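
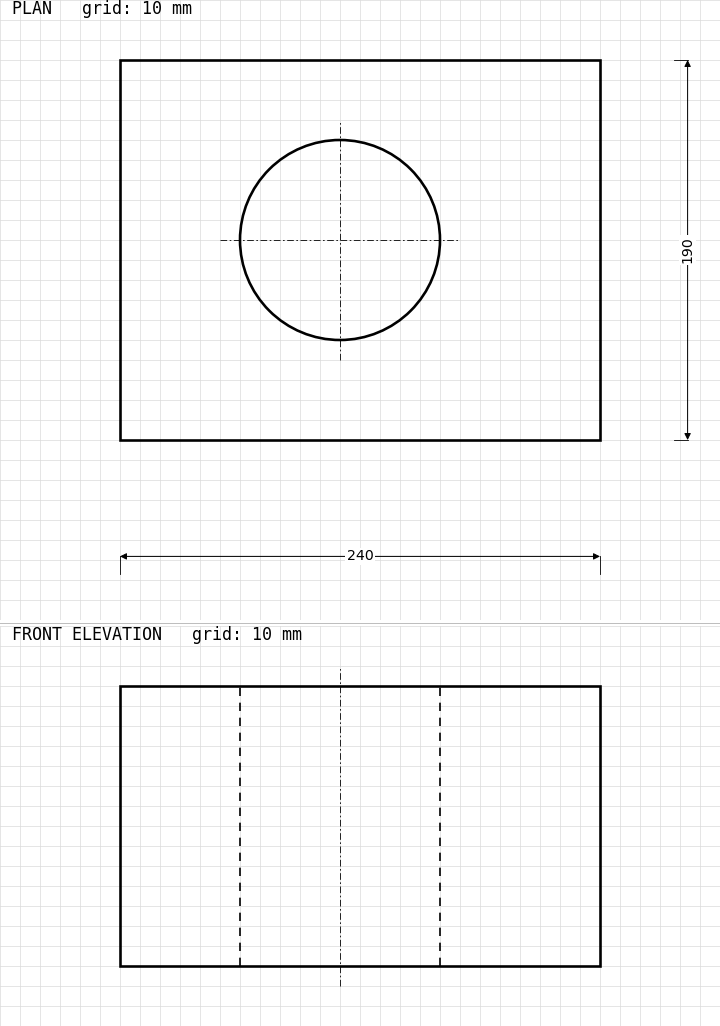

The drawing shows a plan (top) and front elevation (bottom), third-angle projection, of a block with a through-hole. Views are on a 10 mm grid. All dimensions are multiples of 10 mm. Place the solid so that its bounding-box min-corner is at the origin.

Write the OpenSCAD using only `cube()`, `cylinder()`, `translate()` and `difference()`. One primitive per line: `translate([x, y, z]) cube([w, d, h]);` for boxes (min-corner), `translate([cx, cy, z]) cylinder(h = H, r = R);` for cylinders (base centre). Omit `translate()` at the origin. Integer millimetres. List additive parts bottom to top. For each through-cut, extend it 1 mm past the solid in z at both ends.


difference() {
  cube([240, 190, 140]);
  translate([110, 100, -1]) cylinder(h = 142, r = 50);
}


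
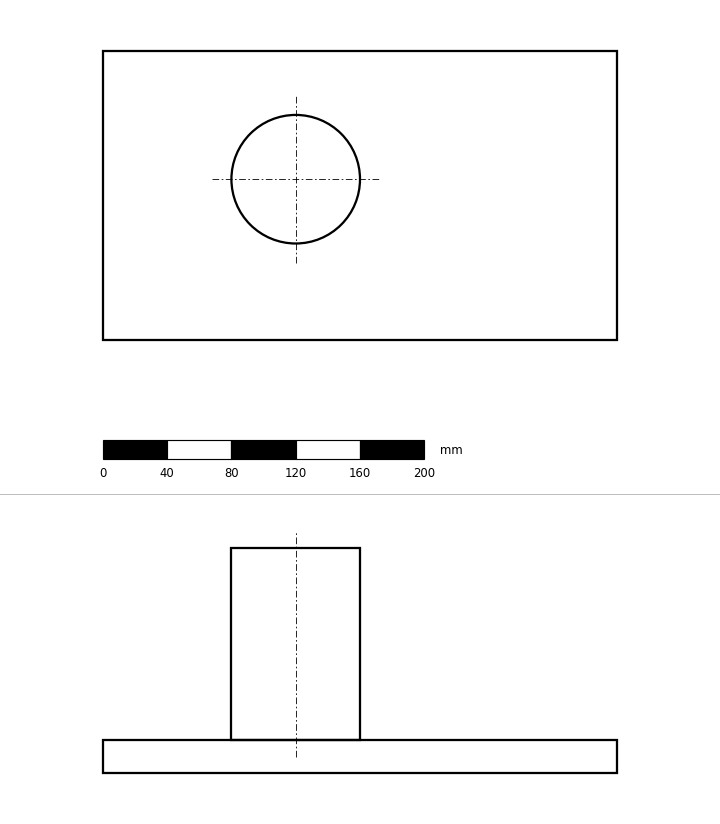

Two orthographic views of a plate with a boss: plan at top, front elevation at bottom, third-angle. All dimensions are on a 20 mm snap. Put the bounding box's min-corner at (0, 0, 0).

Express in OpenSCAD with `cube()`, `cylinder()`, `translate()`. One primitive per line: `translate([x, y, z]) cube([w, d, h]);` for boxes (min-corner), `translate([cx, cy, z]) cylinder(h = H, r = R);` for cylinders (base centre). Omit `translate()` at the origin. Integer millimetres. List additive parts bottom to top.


cube([320, 180, 20]);
translate([120, 100, 20]) cylinder(h = 120, r = 40);


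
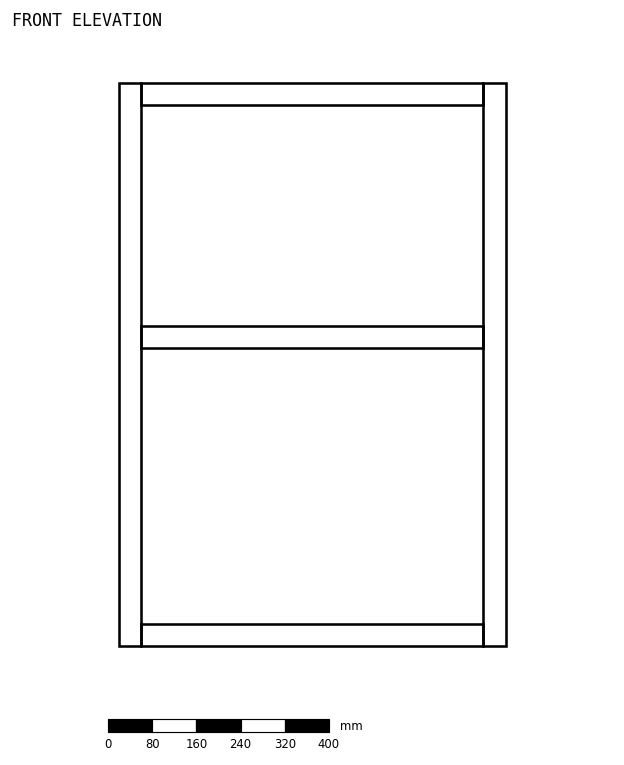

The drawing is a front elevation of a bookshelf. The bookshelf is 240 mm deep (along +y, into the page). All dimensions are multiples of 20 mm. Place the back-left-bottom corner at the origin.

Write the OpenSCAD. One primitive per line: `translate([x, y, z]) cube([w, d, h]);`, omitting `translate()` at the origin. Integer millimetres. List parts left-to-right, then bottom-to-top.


cube([40, 240, 1020]);
translate([40, 0, 0]) cube([620, 240, 40]);
translate([40, 0, 540]) cube([620, 240, 40]);
translate([40, 0, 980]) cube([620, 240, 40]);
translate([660, 0, 0]) cube([40, 240, 1020]);


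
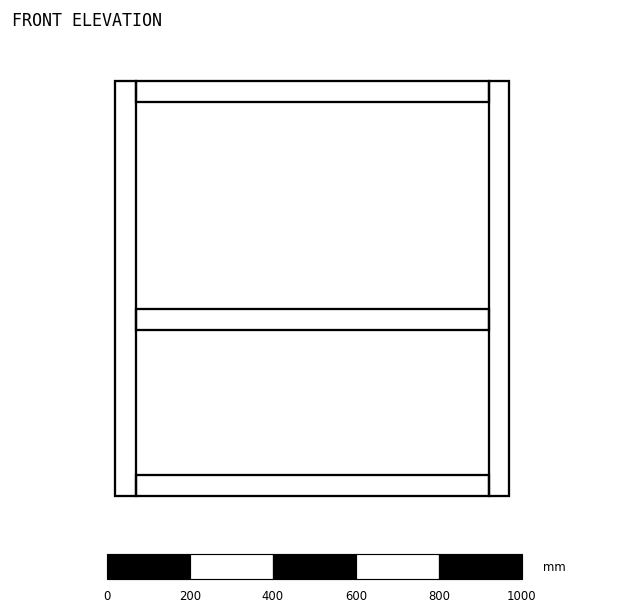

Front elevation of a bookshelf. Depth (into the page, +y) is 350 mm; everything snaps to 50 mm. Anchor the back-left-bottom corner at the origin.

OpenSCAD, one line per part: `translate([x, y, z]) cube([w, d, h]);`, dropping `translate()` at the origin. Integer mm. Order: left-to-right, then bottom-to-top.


cube([50, 350, 1000]);
translate([50, 0, 0]) cube([850, 350, 50]);
translate([50, 0, 400]) cube([850, 350, 50]);
translate([50, 0, 950]) cube([850, 350, 50]);
translate([900, 0, 0]) cube([50, 350, 1000]);


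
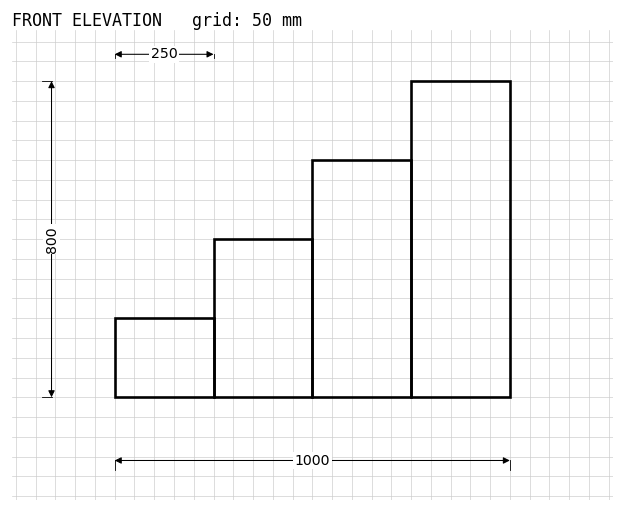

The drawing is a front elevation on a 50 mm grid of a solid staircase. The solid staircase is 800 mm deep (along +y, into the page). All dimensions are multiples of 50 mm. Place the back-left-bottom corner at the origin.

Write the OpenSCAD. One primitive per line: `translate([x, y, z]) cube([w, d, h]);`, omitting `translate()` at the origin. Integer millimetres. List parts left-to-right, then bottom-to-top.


cube([250, 800, 200]);
translate([250, 0, 0]) cube([250, 800, 400]);
translate([500, 0, 0]) cube([250, 800, 600]);
translate([750, 0, 0]) cube([250, 800, 800]);


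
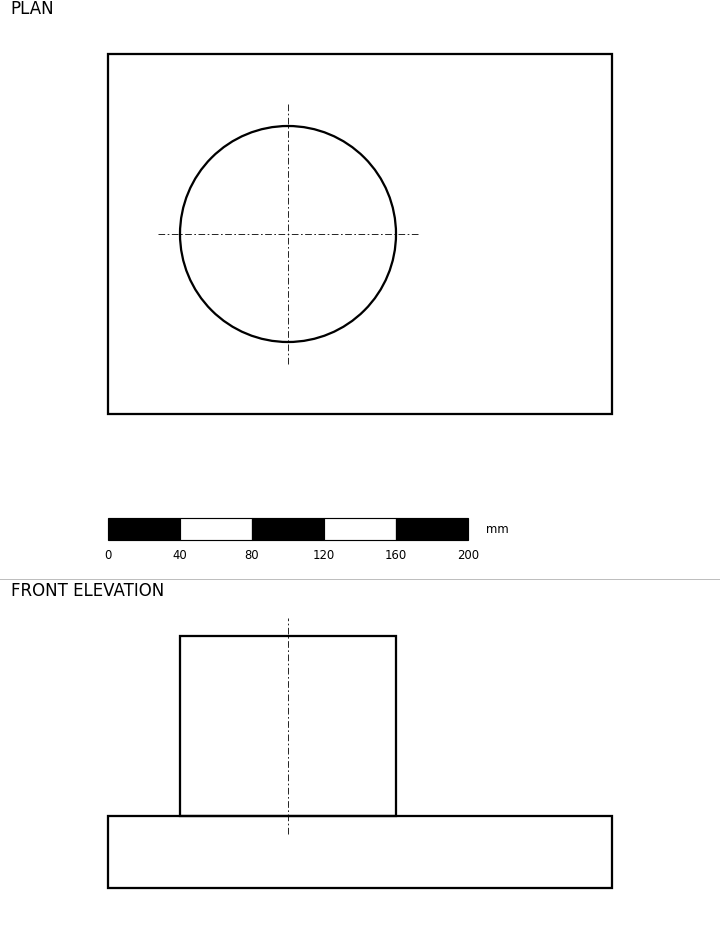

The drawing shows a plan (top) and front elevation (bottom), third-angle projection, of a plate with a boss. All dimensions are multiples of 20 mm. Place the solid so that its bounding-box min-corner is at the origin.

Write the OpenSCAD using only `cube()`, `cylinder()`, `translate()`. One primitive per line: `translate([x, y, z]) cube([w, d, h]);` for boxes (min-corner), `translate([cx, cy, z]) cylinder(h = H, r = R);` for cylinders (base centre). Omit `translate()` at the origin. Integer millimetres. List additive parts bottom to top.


cube([280, 200, 40]);
translate([100, 100, 40]) cylinder(h = 100, r = 60);


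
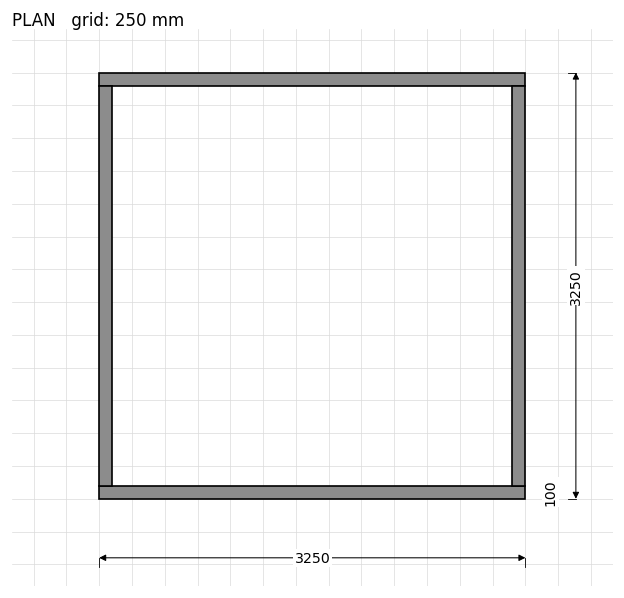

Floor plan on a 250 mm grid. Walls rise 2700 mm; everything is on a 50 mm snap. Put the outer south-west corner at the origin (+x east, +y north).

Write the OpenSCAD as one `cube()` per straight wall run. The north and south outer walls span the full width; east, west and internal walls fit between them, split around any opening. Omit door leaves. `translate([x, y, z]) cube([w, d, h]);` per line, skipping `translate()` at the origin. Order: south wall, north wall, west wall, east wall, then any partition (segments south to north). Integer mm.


cube([3250, 100, 2700]);
translate([0, 3150, 0]) cube([3250, 100, 2700]);
translate([0, 100, 0]) cube([100, 3050, 2700]);
translate([3150, 100, 0]) cube([100, 3050, 2700]);


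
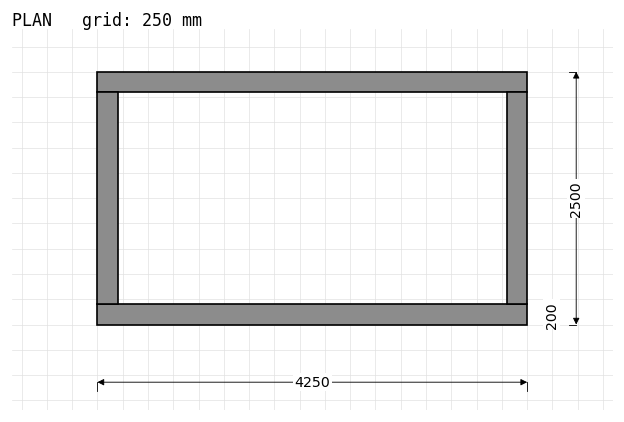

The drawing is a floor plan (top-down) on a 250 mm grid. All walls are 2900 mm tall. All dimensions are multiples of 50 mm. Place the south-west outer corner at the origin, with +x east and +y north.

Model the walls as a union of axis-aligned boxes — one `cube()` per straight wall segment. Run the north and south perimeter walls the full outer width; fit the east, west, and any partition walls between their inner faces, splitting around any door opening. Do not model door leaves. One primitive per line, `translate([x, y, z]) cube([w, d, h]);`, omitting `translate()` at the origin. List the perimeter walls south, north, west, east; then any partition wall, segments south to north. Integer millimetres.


cube([4250, 200, 2900]);
translate([0, 2300, 0]) cube([4250, 200, 2900]);
translate([0, 200, 0]) cube([200, 2100, 2900]);
translate([4050, 200, 0]) cube([200, 2100, 2900]);


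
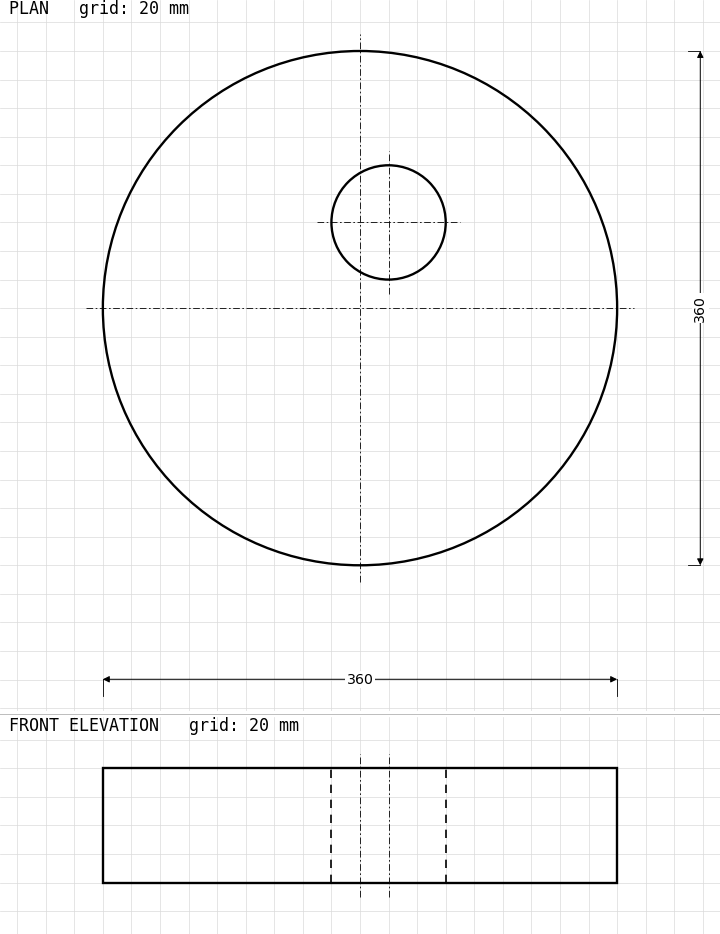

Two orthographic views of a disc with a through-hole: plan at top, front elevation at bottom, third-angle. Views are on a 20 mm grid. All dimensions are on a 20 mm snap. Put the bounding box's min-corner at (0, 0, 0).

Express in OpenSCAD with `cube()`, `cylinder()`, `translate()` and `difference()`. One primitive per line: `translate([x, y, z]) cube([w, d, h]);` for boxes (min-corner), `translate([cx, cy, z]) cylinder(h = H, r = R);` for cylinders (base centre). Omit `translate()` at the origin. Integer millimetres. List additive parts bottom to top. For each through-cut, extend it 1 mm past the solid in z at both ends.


difference() {
  translate([180, 180, 0]) cylinder(h = 80, r = 180);
  translate([200, 240, -1]) cylinder(h = 82, r = 40);
}


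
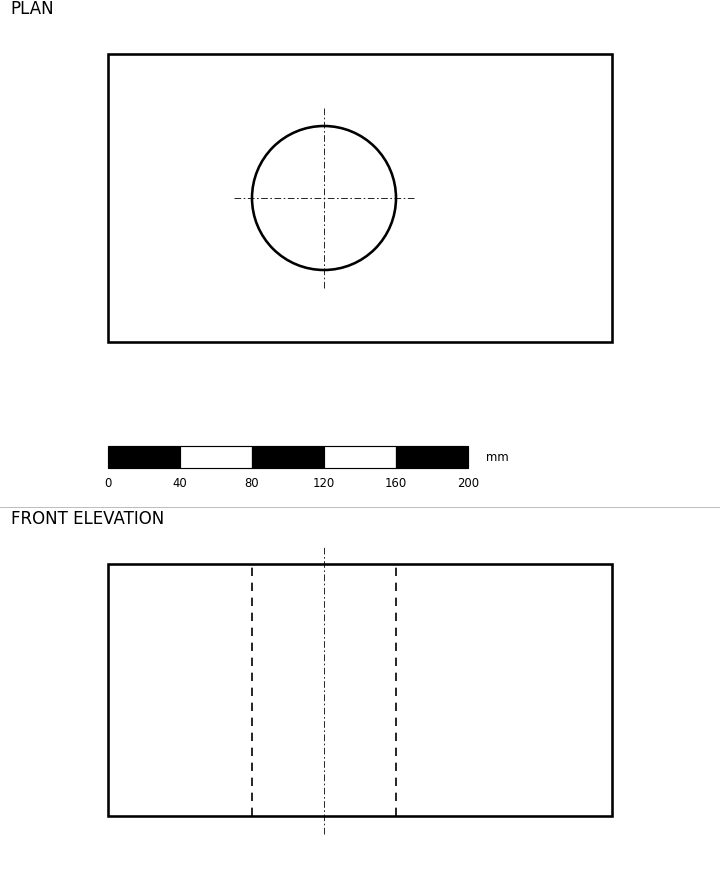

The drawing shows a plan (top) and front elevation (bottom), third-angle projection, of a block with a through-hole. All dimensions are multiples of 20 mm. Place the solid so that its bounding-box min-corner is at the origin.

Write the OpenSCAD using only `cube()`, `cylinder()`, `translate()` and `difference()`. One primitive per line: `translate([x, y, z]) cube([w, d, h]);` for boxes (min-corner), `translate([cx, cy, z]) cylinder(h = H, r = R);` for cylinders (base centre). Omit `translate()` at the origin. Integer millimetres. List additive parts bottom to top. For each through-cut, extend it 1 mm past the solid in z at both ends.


difference() {
  cube([280, 160, 140]);
  translate([120, 80, -1]) cylinder(h = 142, r = 40);
}


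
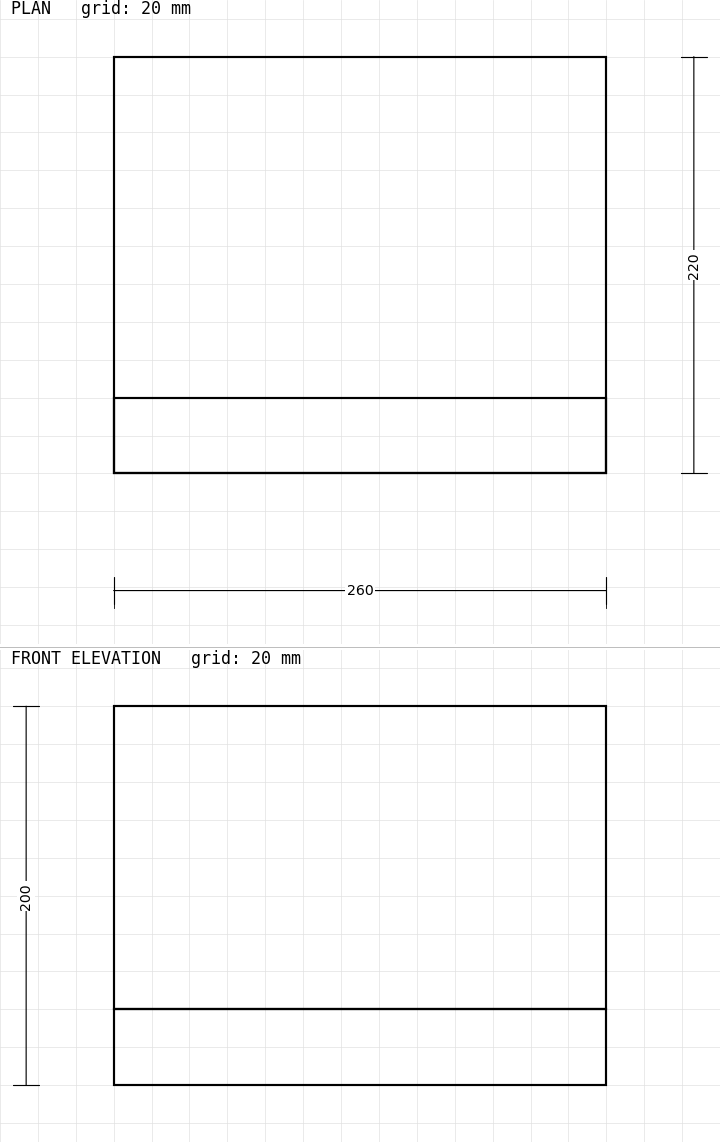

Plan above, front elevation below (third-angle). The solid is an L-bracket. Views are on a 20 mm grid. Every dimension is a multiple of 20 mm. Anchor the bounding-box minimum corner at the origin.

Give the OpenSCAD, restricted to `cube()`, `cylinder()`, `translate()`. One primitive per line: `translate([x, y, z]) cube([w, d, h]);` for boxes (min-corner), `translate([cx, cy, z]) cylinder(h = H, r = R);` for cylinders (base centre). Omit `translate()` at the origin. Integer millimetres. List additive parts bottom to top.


cube([260, 220, 40]);
translate([0, 0, 40]) cube([260, 40, 160]);


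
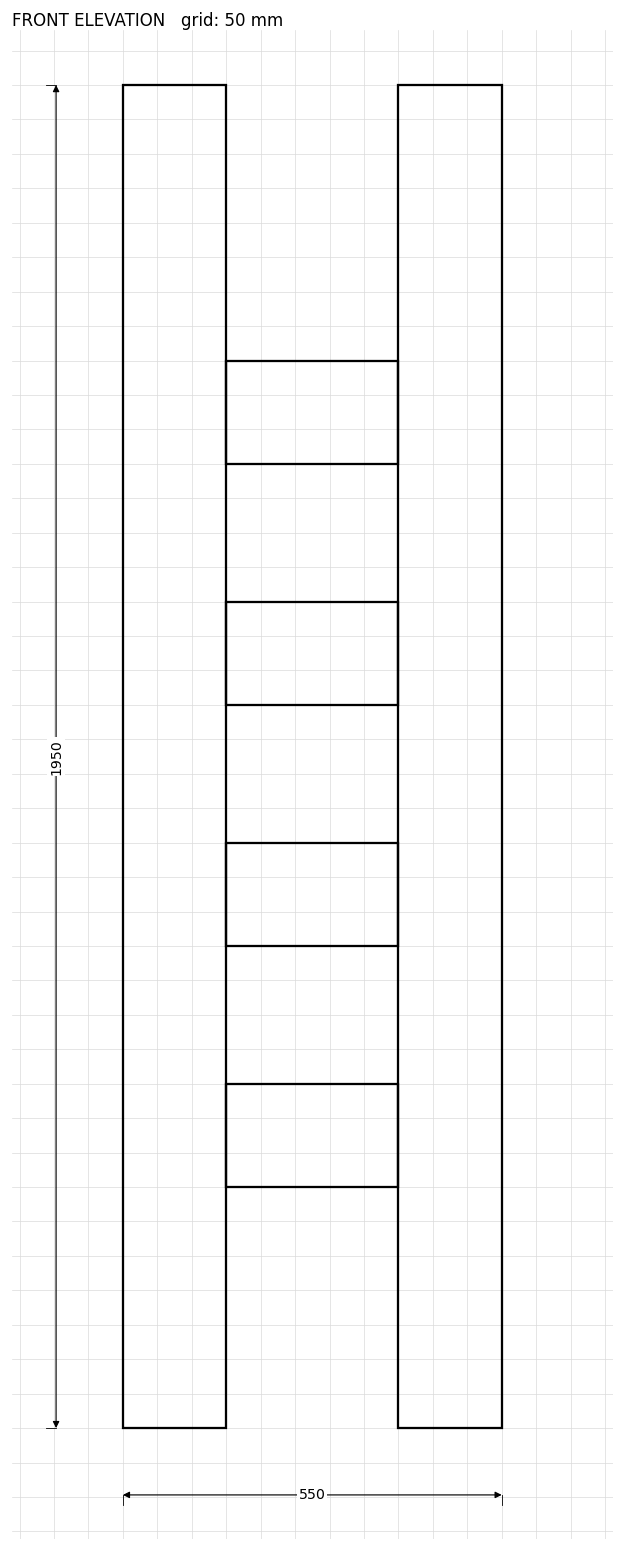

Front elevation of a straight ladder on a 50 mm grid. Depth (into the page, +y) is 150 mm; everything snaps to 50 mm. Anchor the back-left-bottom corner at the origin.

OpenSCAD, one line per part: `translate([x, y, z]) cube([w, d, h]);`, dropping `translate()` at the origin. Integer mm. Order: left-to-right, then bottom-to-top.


cube([150, 150, 1950]);
translate([150, 0, 350]) cube([250, 150, 150]);
translate([150, 0, 700]) cube([250, 150, 150]);
translate([150, 0, 1050]) cube([250, 150, 150]);
translate([150, 0, 1400]) cube([250, 150, 150]);
translate([400, 0, 0]) cube([150, 150, 1950]);


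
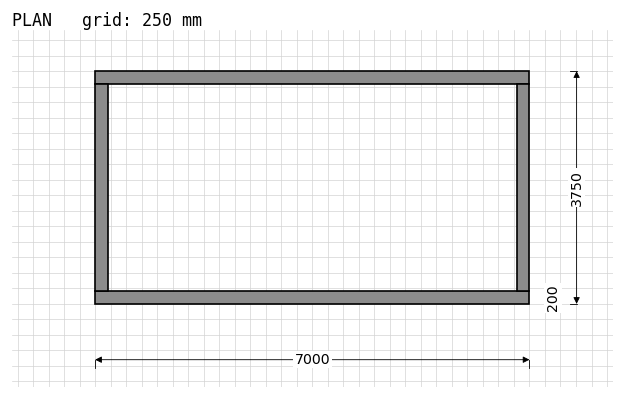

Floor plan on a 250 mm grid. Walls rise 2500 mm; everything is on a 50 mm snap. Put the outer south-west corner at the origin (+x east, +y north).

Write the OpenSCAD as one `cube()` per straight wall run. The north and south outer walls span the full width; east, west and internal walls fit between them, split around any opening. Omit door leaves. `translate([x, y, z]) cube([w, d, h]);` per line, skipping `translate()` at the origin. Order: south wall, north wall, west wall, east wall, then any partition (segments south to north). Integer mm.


cube([7000, 200, 2500]);
translate([0, 3550, 0]) cube([7000, 200, 2500]);
translate([0, 200, 0]) cube([200, 3350, 2500]);
translate([6800, 200, 0]) cube([200, 3350, 2500]);


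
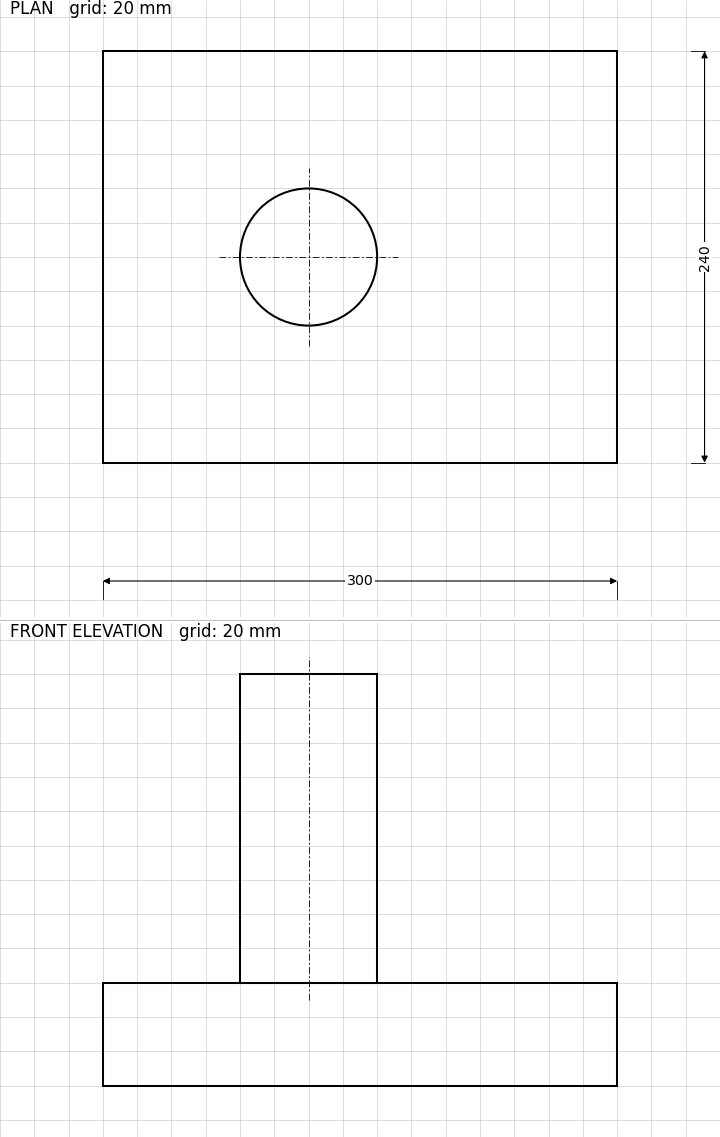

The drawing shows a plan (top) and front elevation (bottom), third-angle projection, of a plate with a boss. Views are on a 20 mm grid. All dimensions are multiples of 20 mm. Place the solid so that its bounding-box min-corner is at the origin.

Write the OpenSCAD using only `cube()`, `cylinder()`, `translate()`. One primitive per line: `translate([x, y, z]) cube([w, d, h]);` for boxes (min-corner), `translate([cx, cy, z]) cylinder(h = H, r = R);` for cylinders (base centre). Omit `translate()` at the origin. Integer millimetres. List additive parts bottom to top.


cube([300, 240, 60]);
translate([120, 120, 60]) cylinder(h = 180, r = 40);


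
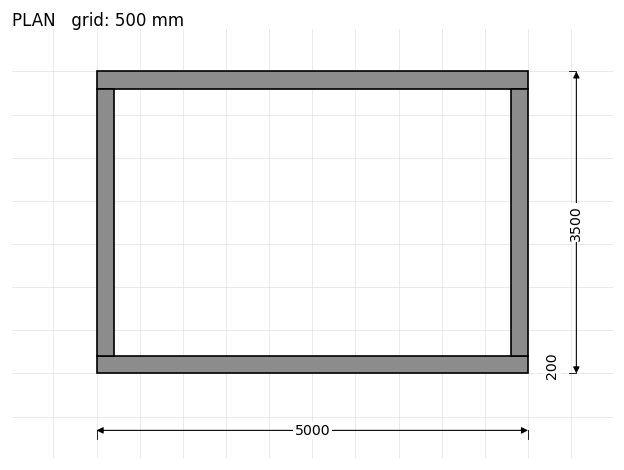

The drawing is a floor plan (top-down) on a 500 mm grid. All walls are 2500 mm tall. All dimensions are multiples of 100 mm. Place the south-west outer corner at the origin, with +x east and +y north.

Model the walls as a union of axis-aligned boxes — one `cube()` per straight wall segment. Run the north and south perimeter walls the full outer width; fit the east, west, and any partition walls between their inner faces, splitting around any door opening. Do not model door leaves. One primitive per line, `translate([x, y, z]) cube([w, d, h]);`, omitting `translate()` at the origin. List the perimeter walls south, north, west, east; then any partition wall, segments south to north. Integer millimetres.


cube([5000, 200, 2500]);
translate([0, 3300, 0]) cube([5000, 200, 2500]);
translate([0, 200, 0]) cube([200, 3100, 2500]);
translate([4800, 200, 0]) cube([200, 3100, 2500]);


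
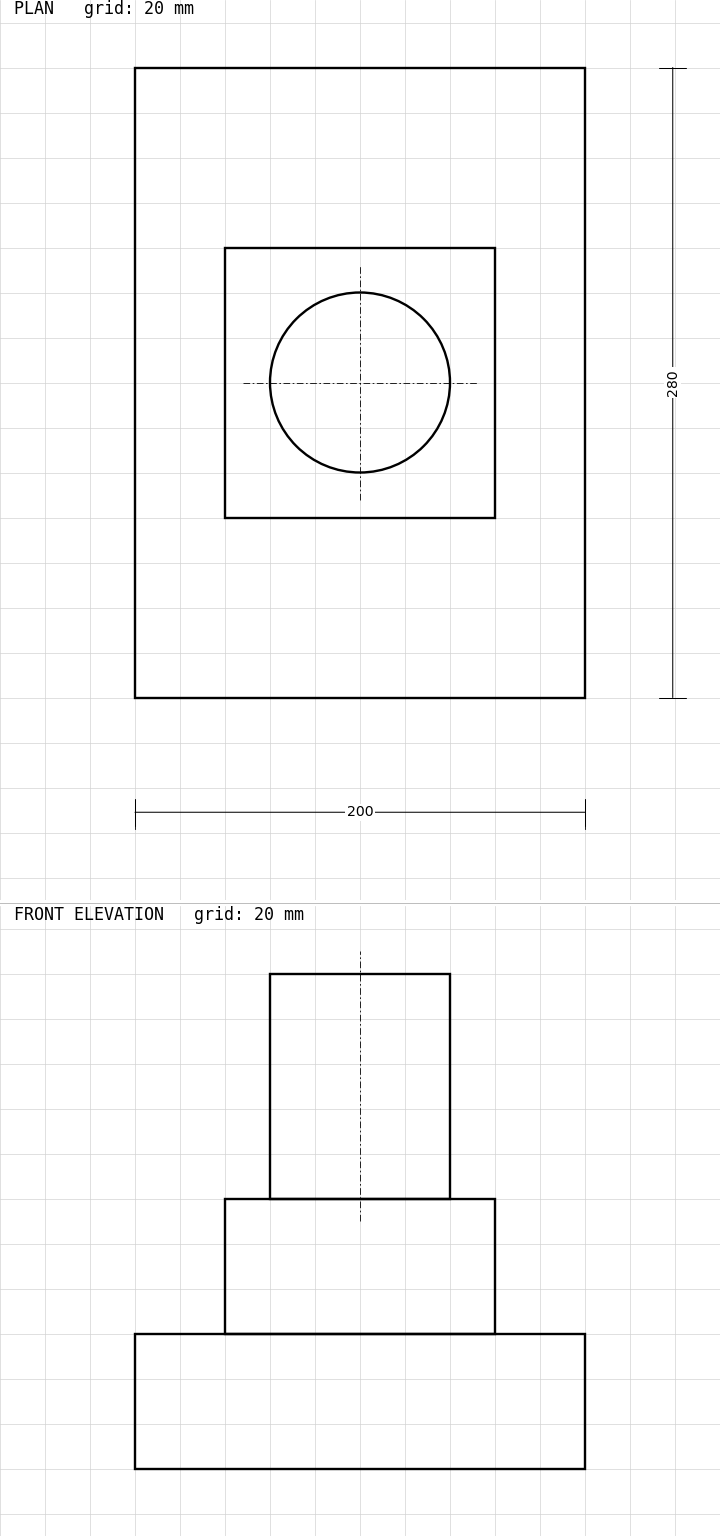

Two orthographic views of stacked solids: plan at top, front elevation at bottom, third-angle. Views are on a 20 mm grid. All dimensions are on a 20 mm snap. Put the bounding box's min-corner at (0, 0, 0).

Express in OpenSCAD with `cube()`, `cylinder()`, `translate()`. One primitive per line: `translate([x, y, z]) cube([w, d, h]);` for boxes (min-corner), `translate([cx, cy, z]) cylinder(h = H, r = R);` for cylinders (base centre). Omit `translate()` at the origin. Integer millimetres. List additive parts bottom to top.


cube([200, 280, 60]);
translate([40, 80, 60]) cube([120, 120, 60]);
translate([100, 140, 120]) cylinder(h = 100, r = 40);


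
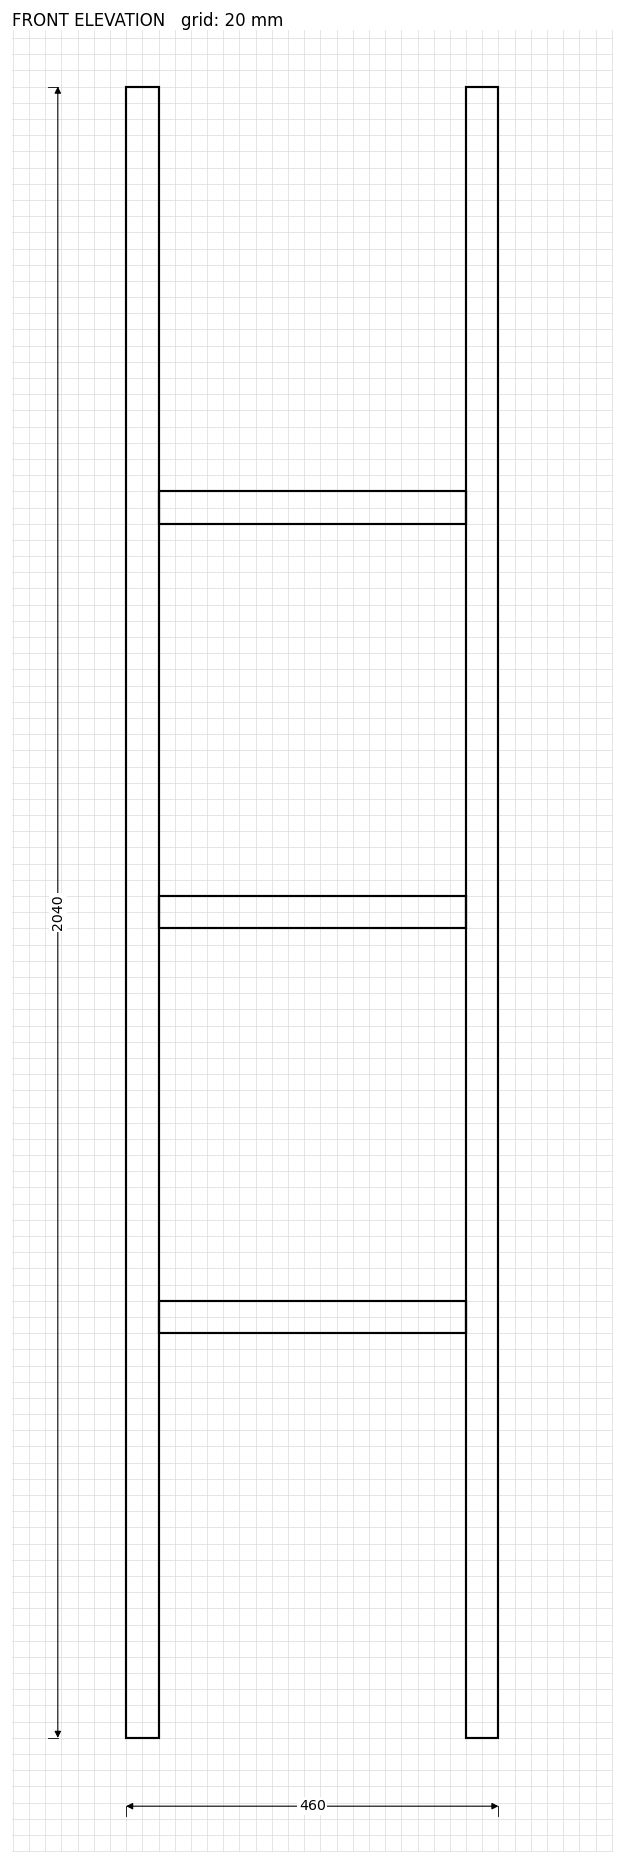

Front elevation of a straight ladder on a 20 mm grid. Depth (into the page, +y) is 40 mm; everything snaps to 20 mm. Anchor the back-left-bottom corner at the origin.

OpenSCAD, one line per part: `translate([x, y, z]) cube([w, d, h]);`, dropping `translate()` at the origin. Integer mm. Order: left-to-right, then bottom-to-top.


cube([40, 40, 2040]);
translate([40, 0, 500]) cube([380, 40, 40]);
translate([40, 0, 1000]) cube([380, 40, 40]);
translate([40, 0, 1500]) cube([380, 40, 40]);
translate([420, 0, 0]) cube([40, 40, 2040]);


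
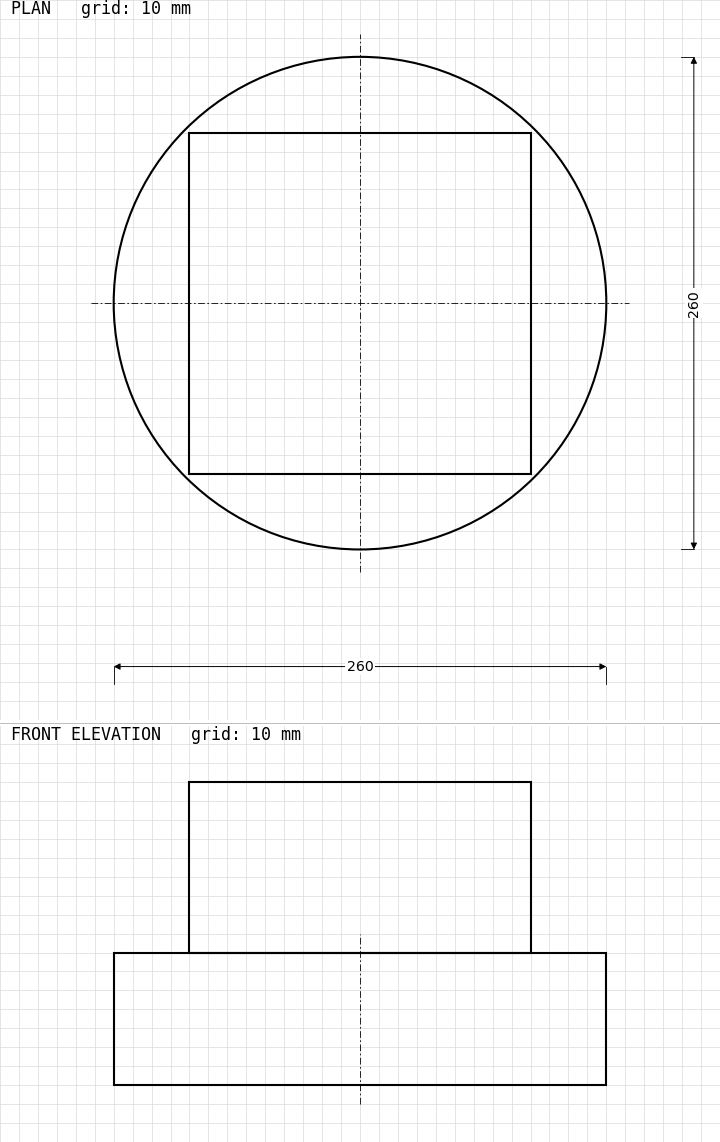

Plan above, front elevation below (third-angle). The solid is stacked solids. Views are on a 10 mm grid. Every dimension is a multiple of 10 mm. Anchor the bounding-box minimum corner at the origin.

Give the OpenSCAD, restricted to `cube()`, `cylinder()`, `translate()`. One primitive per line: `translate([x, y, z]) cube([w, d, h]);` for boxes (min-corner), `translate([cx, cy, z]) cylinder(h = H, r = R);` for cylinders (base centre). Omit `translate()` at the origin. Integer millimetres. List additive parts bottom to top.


translate([130, 130, 0]) cylinder(h = 70, r = 130);
translate([40, 40, 70]) cube([180, 180, 90]);


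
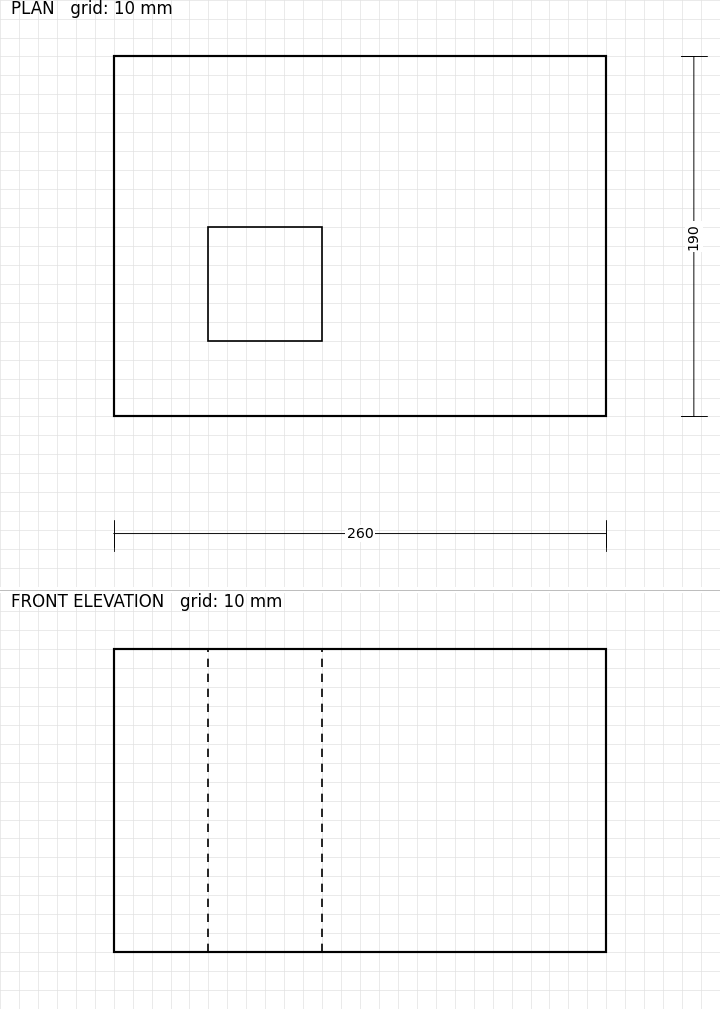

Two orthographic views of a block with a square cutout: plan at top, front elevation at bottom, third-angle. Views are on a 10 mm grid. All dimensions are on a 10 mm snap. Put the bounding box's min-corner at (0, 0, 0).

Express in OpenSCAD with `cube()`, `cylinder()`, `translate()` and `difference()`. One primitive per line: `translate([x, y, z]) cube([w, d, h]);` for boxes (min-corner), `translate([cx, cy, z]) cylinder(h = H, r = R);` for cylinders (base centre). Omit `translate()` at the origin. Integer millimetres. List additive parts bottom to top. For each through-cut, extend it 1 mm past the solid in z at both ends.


difference() {
  cube([260, 190, 160]);
  translate([50, 40, -1]) cube([60, 60, 162]);
}


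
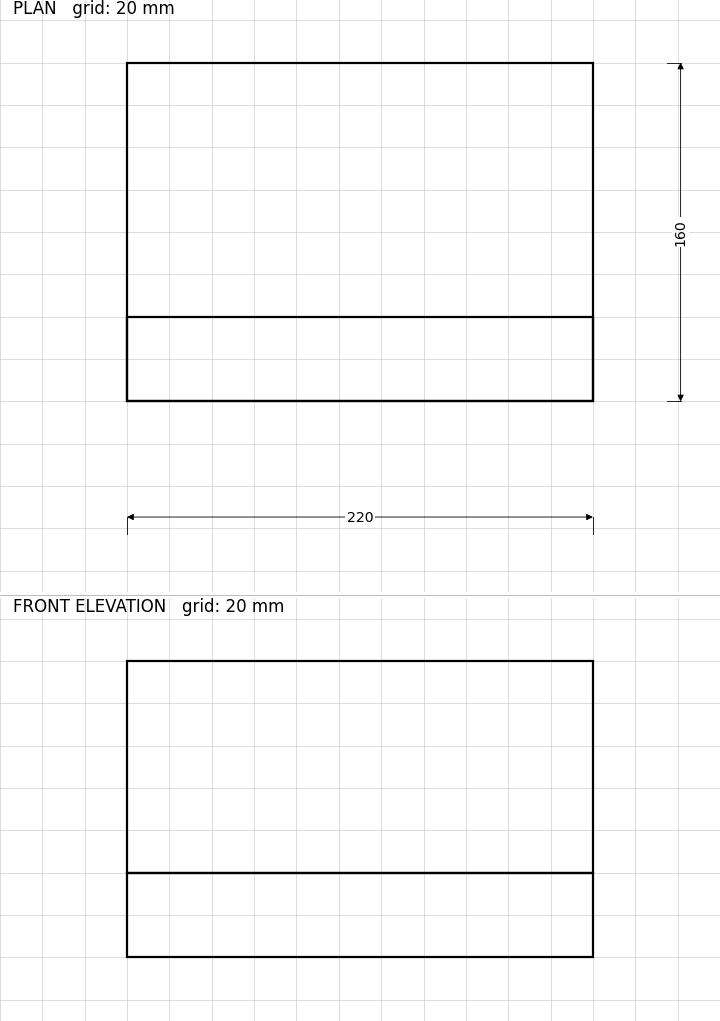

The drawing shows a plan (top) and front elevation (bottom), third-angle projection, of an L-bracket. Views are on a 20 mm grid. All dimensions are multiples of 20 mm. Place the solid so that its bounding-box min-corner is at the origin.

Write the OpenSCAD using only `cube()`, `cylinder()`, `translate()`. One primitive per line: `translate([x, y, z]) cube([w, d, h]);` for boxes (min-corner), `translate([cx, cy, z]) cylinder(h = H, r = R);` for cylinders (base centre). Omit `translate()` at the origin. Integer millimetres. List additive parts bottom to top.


cube([220, 160, 40]);
translate([0, 0, 40]) cube([220, 40, 100]);


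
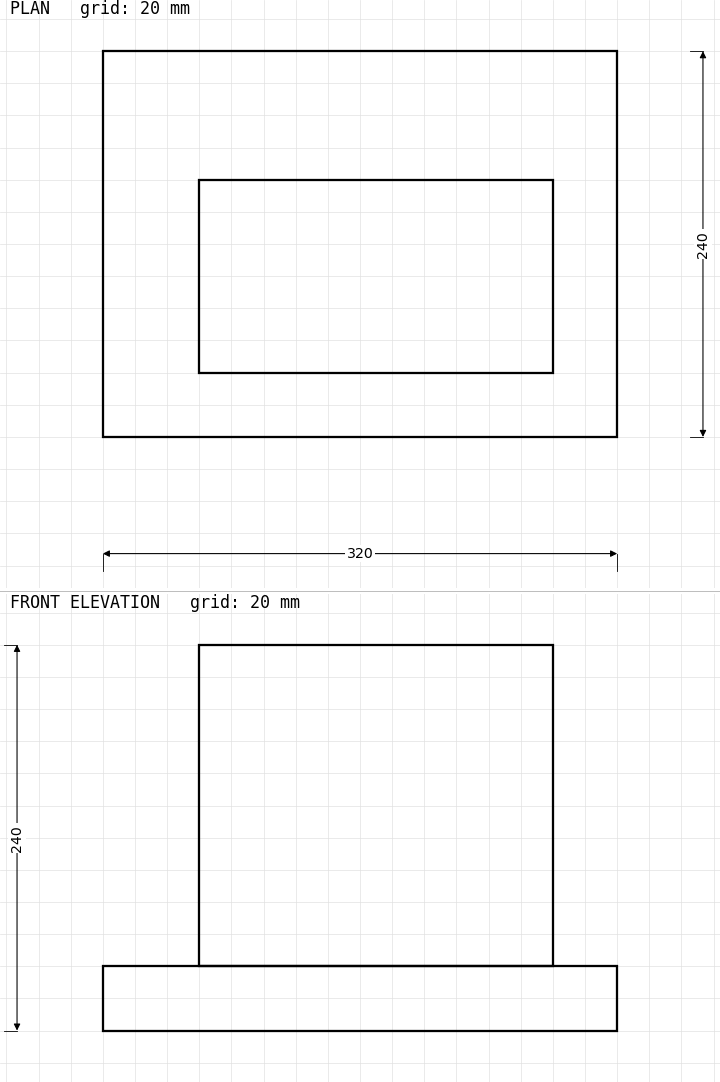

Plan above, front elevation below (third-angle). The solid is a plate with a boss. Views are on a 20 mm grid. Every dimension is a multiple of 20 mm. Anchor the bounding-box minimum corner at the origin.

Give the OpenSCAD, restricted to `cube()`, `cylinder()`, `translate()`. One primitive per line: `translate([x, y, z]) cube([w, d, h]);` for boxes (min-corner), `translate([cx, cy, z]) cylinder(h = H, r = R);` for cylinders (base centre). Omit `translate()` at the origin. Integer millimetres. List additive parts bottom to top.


cube([320, 240, 40]);
translate([60, 40, 40]) cube([220, 120, 200]);


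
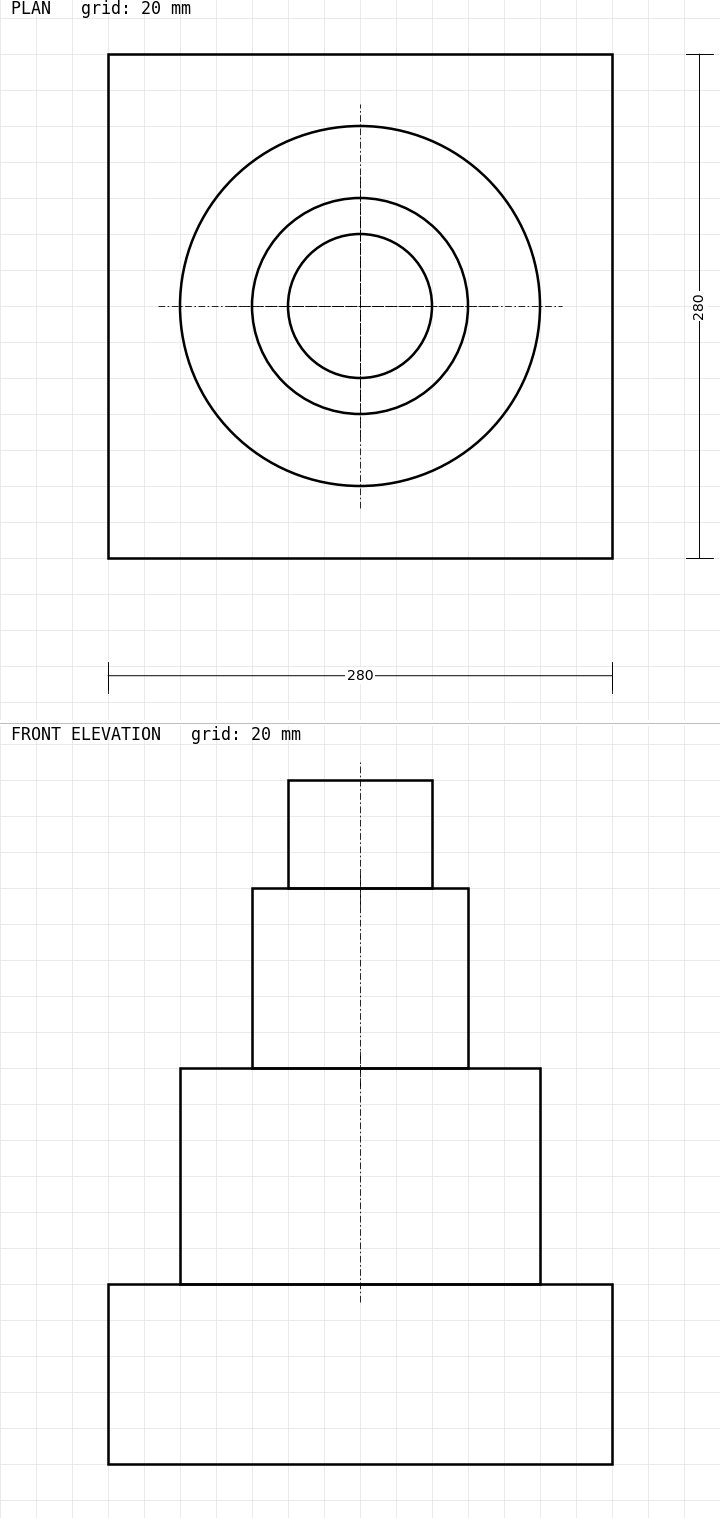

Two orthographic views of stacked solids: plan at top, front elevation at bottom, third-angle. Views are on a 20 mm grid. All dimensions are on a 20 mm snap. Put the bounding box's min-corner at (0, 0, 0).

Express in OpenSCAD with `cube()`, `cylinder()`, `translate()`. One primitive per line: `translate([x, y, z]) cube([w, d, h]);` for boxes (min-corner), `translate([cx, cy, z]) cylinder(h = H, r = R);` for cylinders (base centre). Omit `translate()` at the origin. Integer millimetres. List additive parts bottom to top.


cube([280, 280, 100]);
translate([140, 140, 100]) cylinder(h = 120, r = 100);
translate([140, 140, 220]) cylinder(h = 100, r = 60);
translate([140, 140, 320]) cylinder(h = 60, r = 40);


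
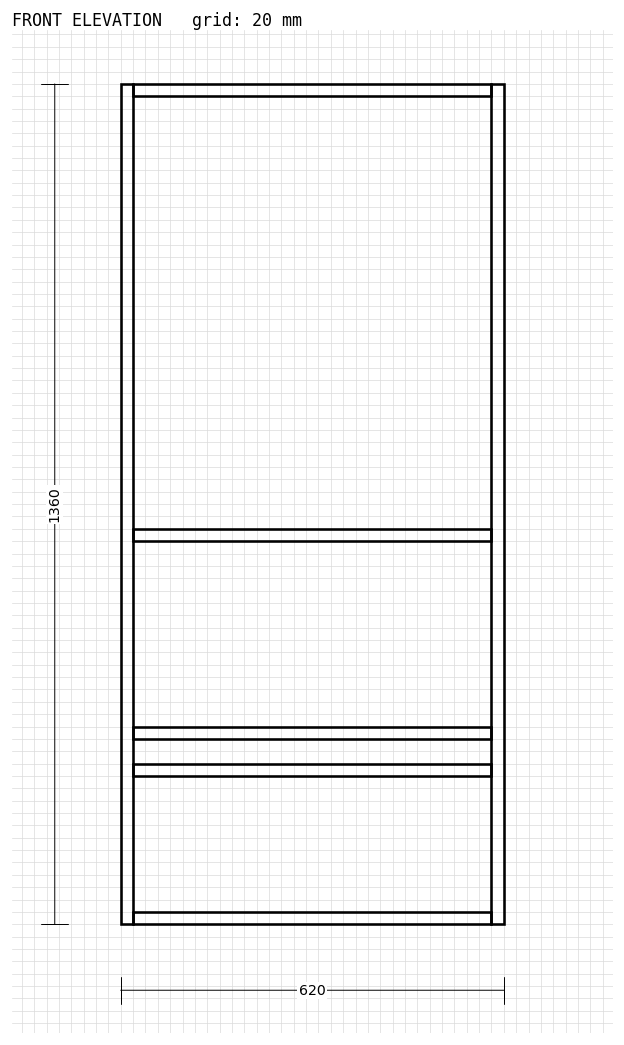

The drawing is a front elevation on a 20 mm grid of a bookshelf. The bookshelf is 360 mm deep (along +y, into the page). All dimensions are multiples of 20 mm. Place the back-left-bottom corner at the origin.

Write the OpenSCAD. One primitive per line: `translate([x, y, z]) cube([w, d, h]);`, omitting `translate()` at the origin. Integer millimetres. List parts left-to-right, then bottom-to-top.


cube([20, 360, 1360]);
translate([20, 0, 0]) cube([580, 360, 20]);
translate([20, 0, 240]) cube([580, 360, 20]);
translate([20, 0, 300]) cube([580, 360, 20]);
translate([20, 0, 620]) cube([580, 360, 20]);
translate([20, 0, 1340]) cube([580, 360, 20]);
translate([600, 0, 0]) cube([20, 360, 1360]);


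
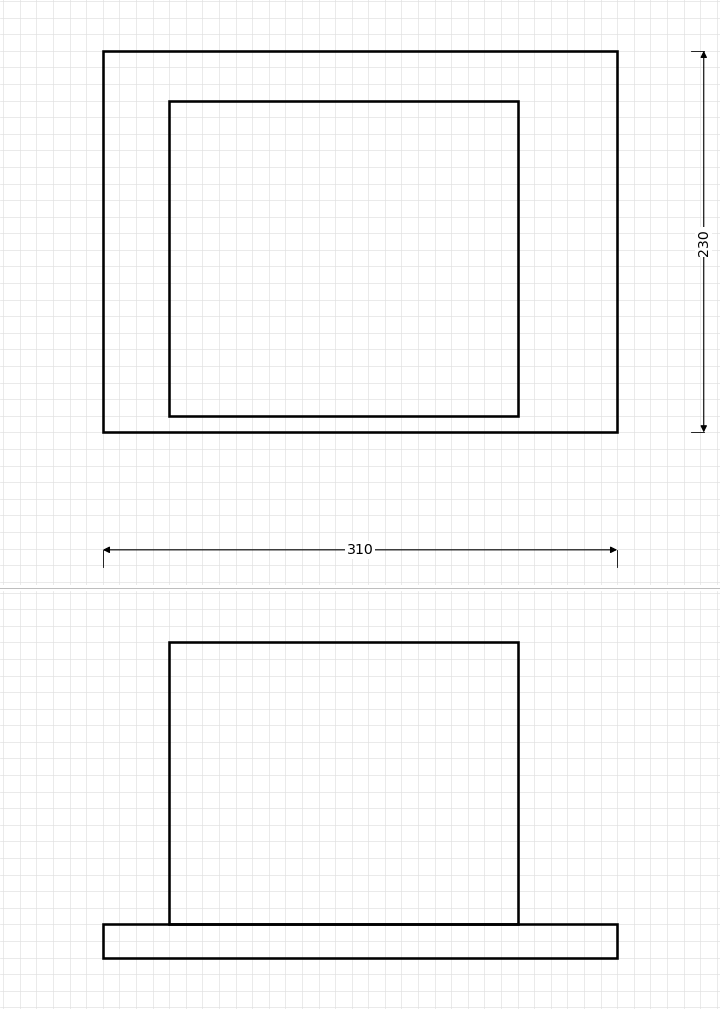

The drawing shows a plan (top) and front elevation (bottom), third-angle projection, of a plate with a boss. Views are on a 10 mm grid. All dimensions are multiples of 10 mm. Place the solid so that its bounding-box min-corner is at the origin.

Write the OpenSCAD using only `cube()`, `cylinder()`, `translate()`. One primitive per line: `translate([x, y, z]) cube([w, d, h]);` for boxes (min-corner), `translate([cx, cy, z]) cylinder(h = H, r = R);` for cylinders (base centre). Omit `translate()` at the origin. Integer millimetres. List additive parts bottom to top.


cube([310, 230, 20]);
translate([40, 10, 20]) cube([210, 190, 170]);


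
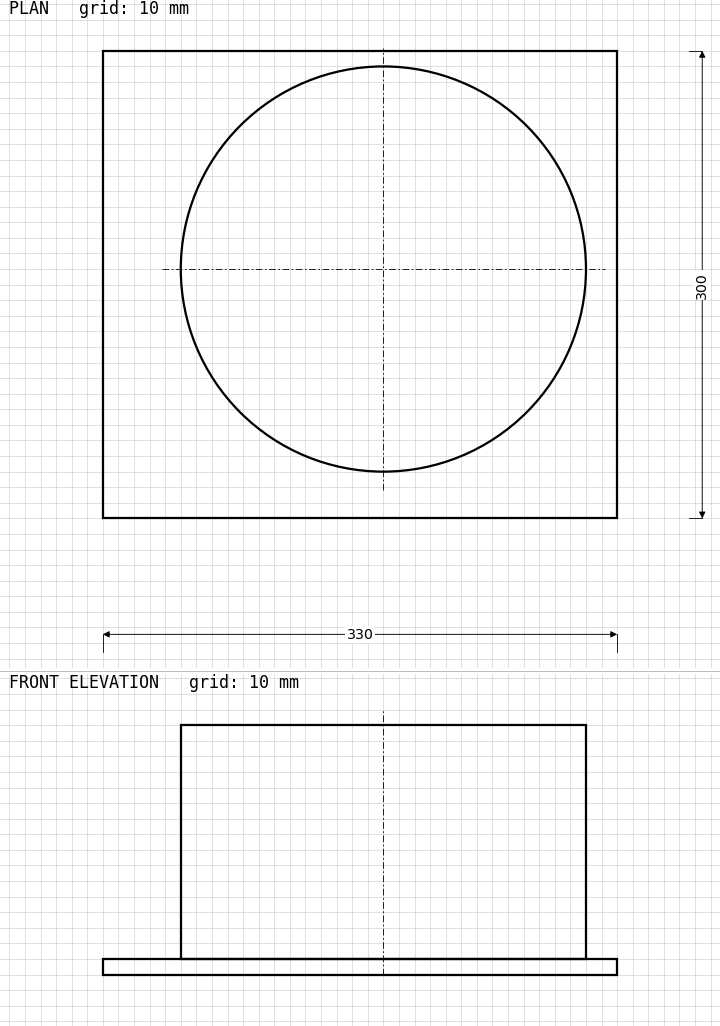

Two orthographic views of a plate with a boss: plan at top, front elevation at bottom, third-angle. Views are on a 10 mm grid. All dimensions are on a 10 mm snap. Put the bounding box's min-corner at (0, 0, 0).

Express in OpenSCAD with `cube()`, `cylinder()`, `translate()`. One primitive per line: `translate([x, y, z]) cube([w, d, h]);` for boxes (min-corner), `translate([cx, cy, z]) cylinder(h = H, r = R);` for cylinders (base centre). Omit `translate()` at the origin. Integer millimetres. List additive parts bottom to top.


cube([330, 300, 10]);
translate([180, 160, 10]) cylinder(h = 150, r = 130);


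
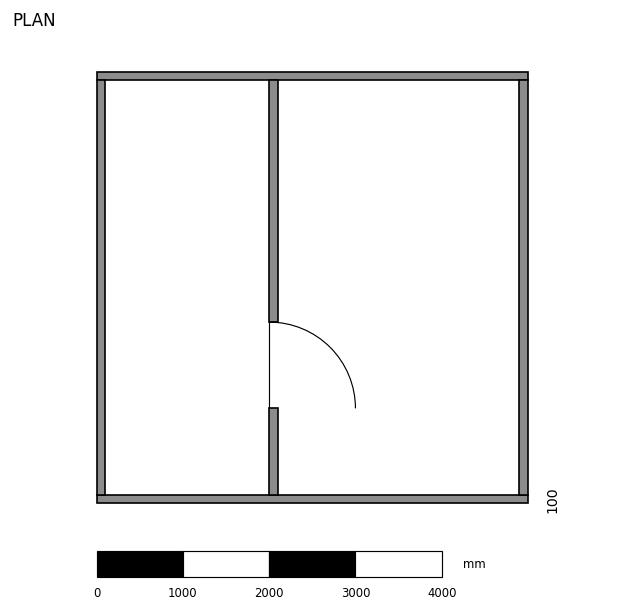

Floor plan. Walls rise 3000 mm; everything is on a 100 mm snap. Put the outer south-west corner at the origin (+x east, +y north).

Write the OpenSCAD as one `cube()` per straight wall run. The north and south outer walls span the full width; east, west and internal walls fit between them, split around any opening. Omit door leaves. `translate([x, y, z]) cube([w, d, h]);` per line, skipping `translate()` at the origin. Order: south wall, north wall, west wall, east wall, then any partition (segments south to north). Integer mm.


cube([5000, 100, 3000]);
translate([0, 4900, 0]) cube([5000, 100, 3000]);
translate([0, 100, 0]) cube([100, 4800, 3000]);
translate([4900, 100, 0]) cube([100, 4800, 3000]);
translate([2000, 100, 0]) cube([100, 1000, 3000]);
translate([2000, 2100, 0]) cube([100, 2800, 3000]);


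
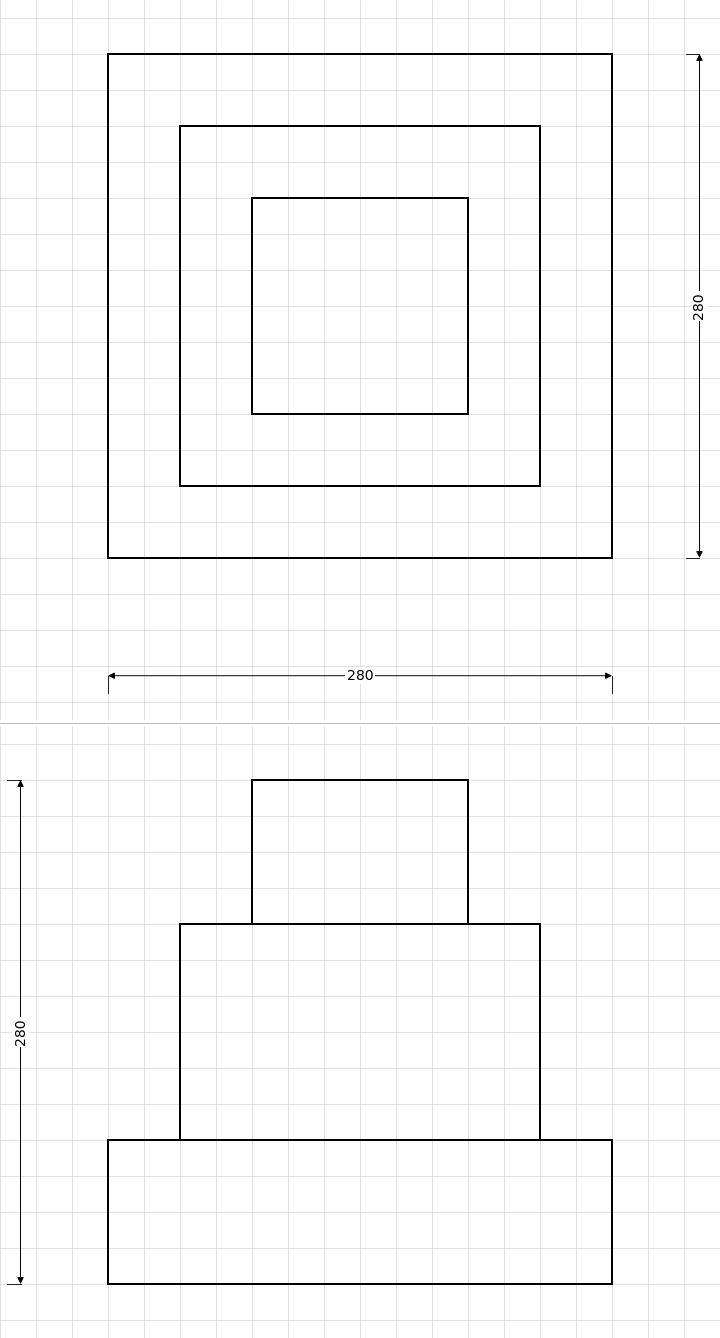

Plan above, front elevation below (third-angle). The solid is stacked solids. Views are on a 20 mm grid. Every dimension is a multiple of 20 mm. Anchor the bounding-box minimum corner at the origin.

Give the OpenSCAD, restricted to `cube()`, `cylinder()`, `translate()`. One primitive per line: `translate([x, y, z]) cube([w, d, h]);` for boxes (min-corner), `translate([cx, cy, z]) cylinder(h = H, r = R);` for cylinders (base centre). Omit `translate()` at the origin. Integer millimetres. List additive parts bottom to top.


cube([280, 280, 80]);
translate([40, 40, 80]) cube([200, 200, 120]);
translate([80, 80, 200]) cube([120, 120, 80]);


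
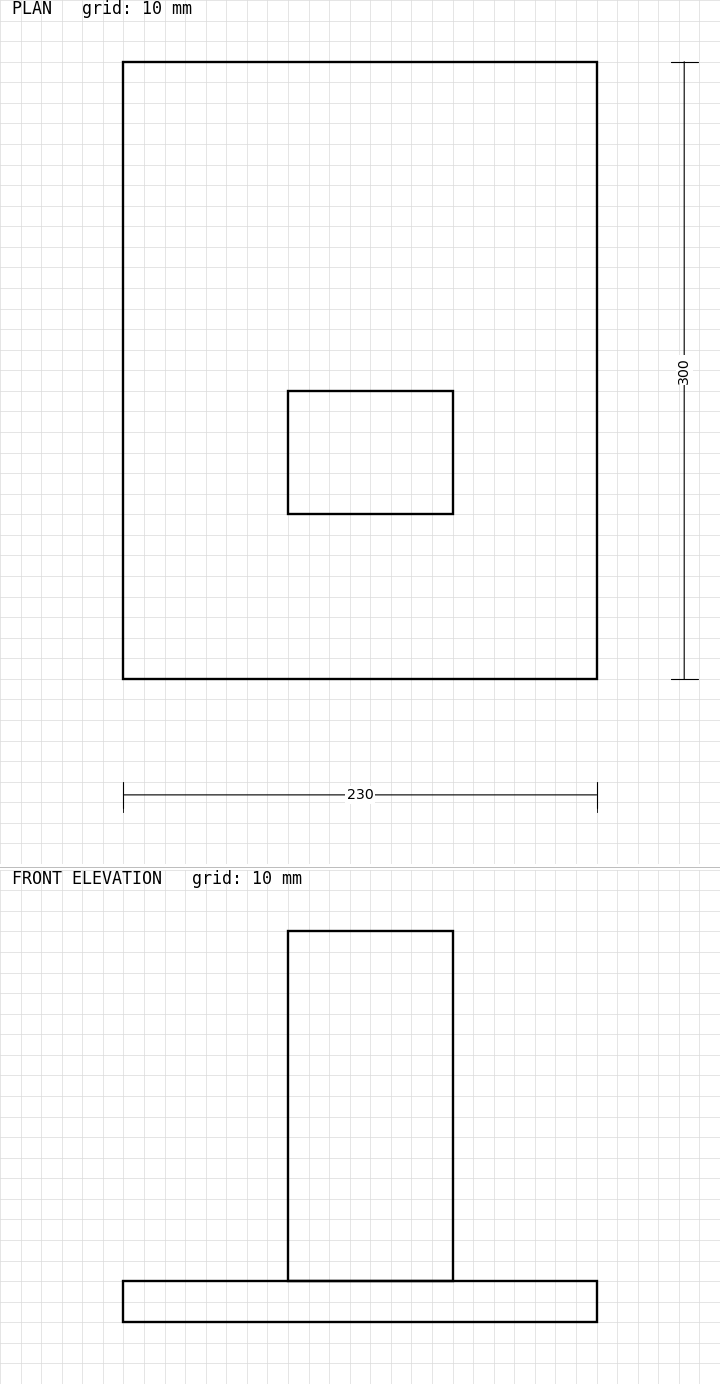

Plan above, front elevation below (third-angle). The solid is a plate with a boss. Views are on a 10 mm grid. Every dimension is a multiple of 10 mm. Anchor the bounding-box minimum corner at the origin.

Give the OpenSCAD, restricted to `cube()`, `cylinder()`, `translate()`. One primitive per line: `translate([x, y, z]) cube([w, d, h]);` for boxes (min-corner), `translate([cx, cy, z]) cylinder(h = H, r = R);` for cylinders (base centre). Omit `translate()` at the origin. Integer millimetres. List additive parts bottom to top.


cube([230, 300, 20]);
translate([80, 80, 20]) cube([80, 60, 170]);


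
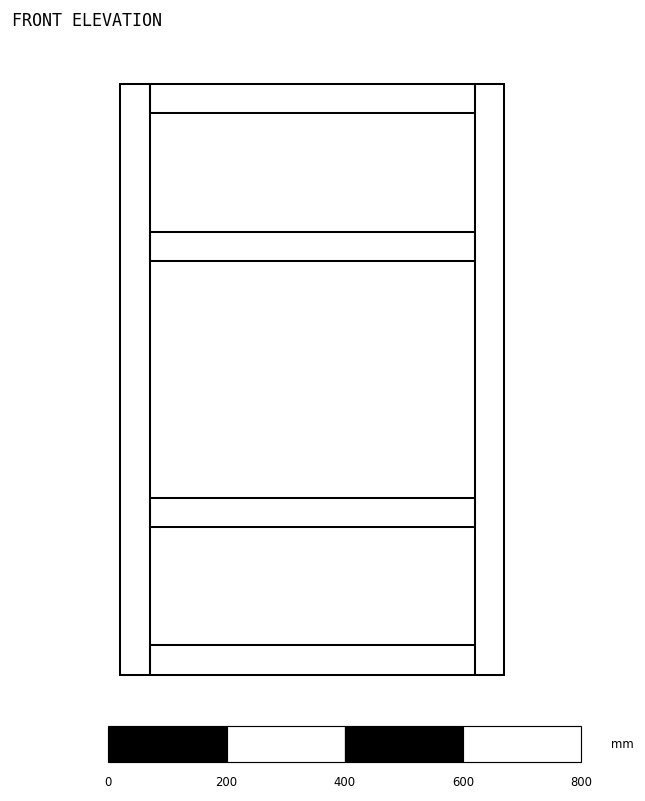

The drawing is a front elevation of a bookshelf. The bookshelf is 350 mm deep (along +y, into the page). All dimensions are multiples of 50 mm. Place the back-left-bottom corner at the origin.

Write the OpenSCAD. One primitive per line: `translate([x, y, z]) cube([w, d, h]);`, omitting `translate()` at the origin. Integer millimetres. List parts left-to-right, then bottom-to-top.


cube([50, 350, 1000]);
translate([50, 0, 0]) cube([550, 350, 50]);
translate([50, 0, 250]) cube([550, 350, 50]);
translate([50, 0, 700]) cube([550, 350, 50]);
translate([50, 0, 950]) cube([550, 350, 50]);
translate([600, 0, 0]) cube([50, 350, 1000]);


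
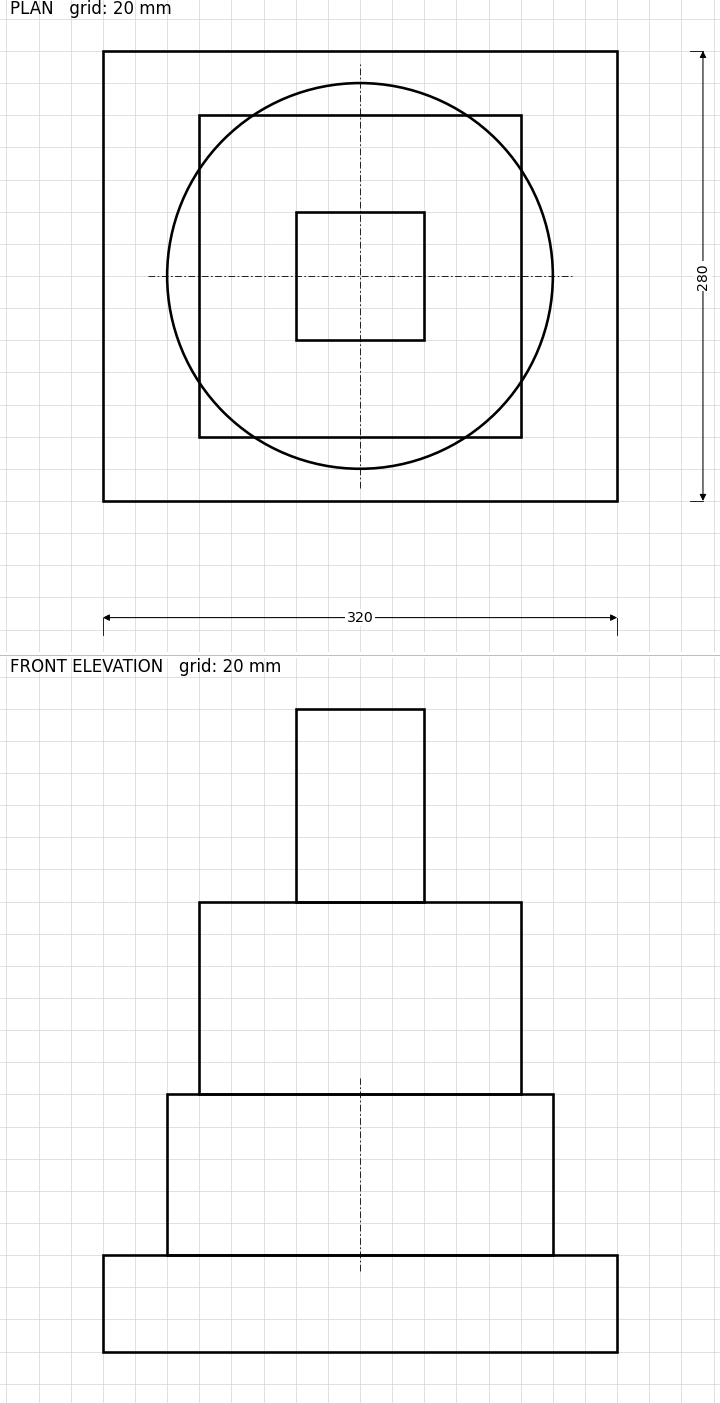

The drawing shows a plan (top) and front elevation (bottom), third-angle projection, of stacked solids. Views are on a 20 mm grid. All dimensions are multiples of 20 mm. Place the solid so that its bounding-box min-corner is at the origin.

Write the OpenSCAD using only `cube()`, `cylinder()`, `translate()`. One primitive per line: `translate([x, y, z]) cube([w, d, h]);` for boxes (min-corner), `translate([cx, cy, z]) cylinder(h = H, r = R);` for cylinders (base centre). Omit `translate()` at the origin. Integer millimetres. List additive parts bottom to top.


cube([320, 280, 60]);
translate([160, 140, 60]) cylinder(h = 100, r = 120);
translate([60, 40, 160]) cube([200, 200, 120]);
translate([120, 100, 280]) cube([80, 80, 120]);


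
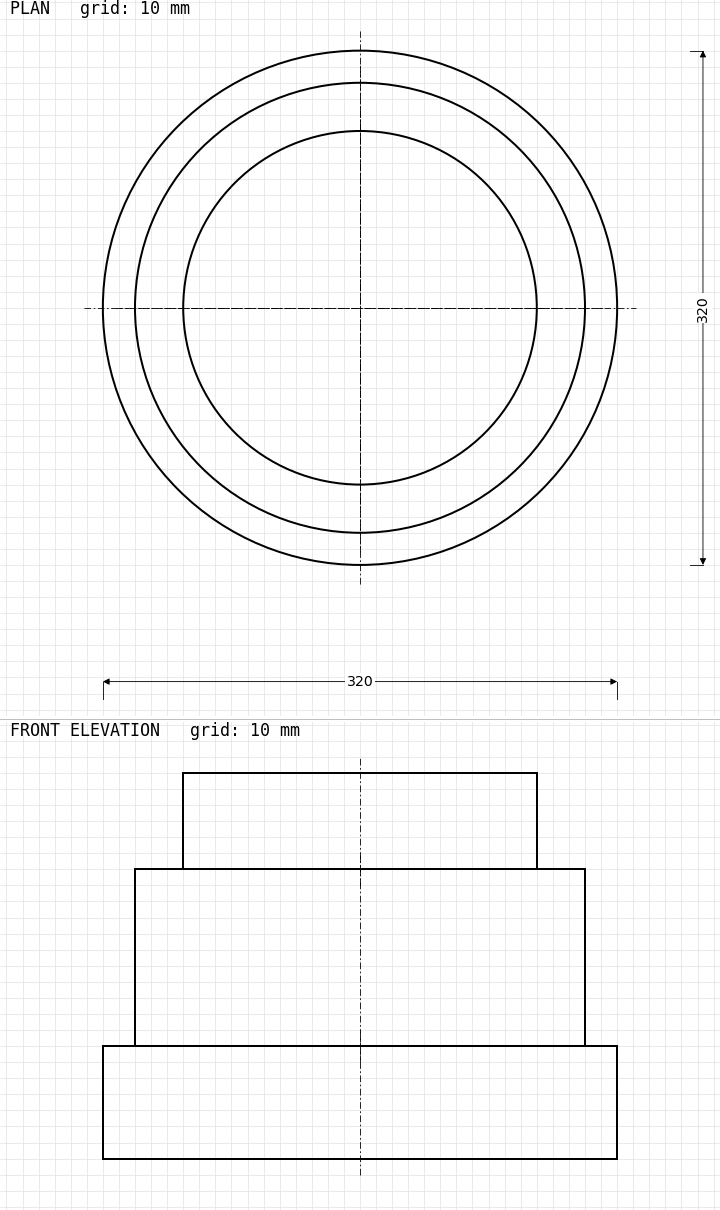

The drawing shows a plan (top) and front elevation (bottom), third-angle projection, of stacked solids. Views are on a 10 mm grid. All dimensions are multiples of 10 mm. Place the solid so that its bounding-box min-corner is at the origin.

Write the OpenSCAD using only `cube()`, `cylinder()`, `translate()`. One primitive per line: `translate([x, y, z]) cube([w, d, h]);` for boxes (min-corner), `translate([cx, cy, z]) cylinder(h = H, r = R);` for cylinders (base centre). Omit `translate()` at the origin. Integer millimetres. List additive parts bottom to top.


translate([160, 160, 0]) cylinder(h = 70, r = 160);
translate([160, 160, 70]) cylinder(h = 110, r = 140);
translate([160, 160, 180]) cylinder(h = 60, r = 110);


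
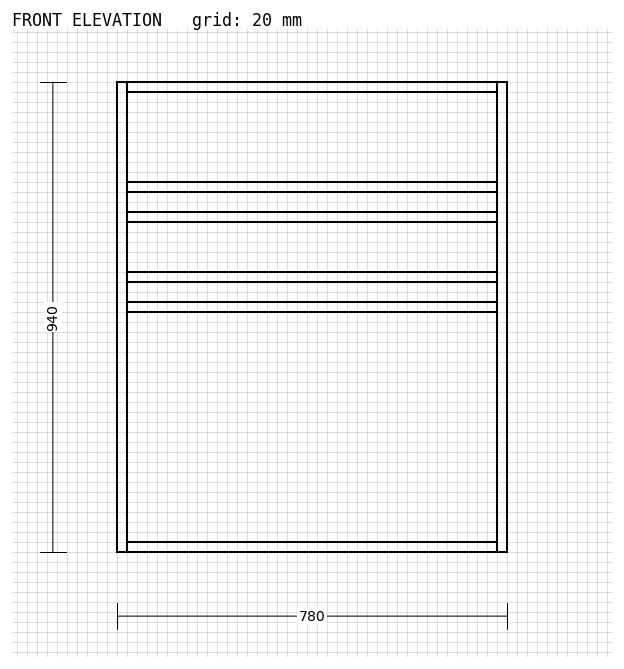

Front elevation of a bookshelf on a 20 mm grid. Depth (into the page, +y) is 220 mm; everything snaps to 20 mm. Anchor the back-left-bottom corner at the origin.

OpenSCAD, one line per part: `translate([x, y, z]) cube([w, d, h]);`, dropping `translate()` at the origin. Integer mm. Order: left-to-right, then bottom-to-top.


cube([20, 220, 940]);
translate([20, 0, 0]) cube([740, 220, 20]);
translate([20, 0, 480]) cube([740, 220, 20]);
translate([20, 0, 540]) cube([740, 220, 20]);
translate([20, 0, 660]) cube([740, 220, 20]);
translate([20, 0, 720]) cube([740, 220, 20]);
translate([20, 0, 920]) cube([740, 220, 20]);
translate([760, 0, 0]) cube([20, 220, 940]);


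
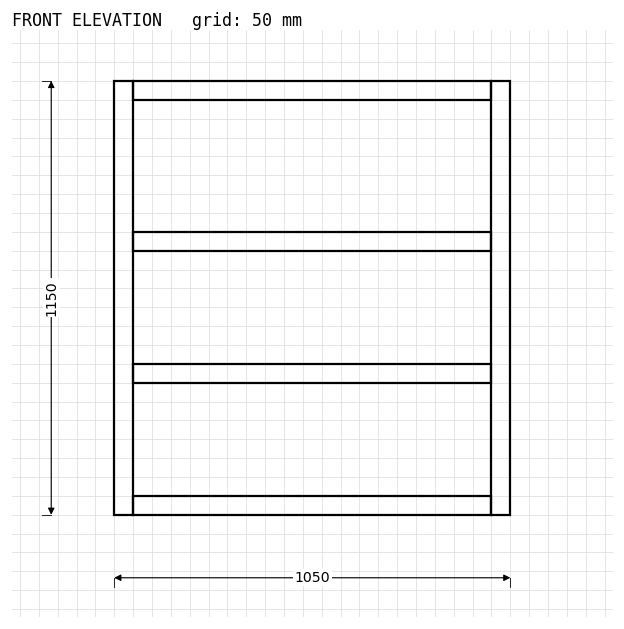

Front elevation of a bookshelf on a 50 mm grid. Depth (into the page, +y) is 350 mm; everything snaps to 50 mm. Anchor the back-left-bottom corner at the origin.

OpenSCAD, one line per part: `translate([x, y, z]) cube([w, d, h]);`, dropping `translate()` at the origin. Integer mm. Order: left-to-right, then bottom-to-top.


cube([50, 350, 1150]);
translate([50, 0, 0]) cube([950, 350, 50]);
translate([50, 0, 350]) cube([950, 350, 50]);
translate([50, 0, 700]) cube([950, 350, 50]);
translate([50, 0, 1100]) cube([950, 350, 50]);
translate([1000, 0, 0]) cube([50, 350, 1150]);


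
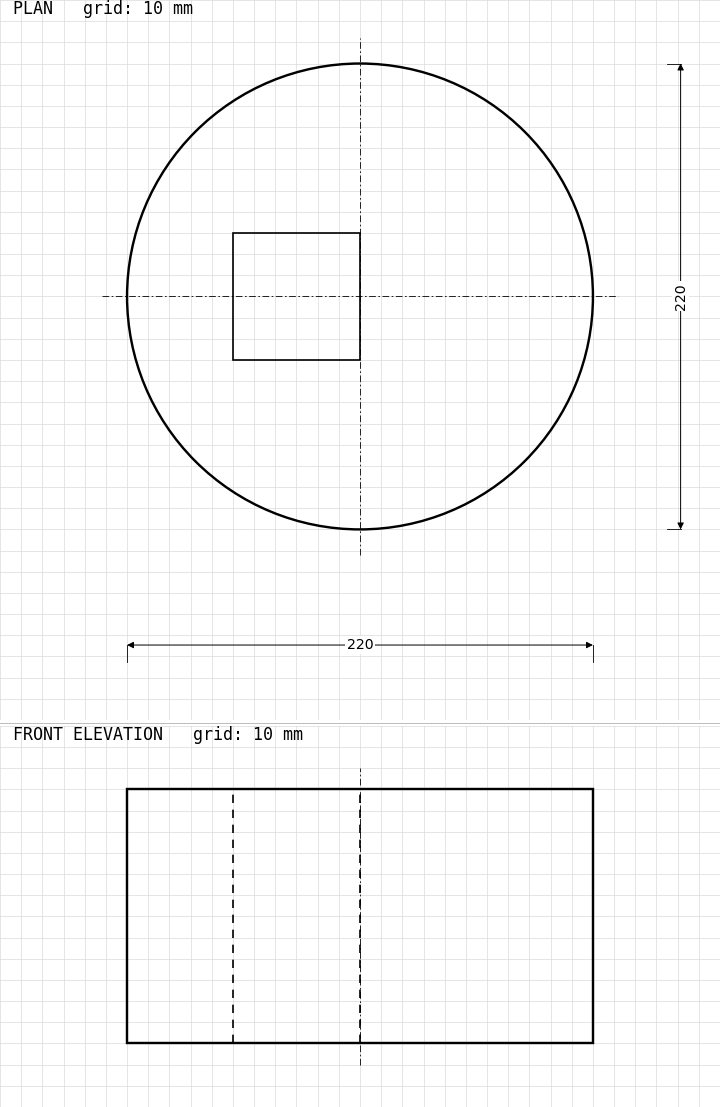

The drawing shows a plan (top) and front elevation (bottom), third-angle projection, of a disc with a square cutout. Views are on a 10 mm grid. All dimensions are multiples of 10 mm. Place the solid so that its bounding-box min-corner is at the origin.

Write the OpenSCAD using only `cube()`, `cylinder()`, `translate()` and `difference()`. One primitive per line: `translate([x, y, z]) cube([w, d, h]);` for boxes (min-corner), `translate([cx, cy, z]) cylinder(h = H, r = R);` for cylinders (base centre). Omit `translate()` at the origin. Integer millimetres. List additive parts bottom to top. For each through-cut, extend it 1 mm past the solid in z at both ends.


difference() {
  translate([110, 110, 0]) cylinder(h = 120, r = 110);
  translate([50, 80, -1]) cube([60, 60, 122]);
}
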